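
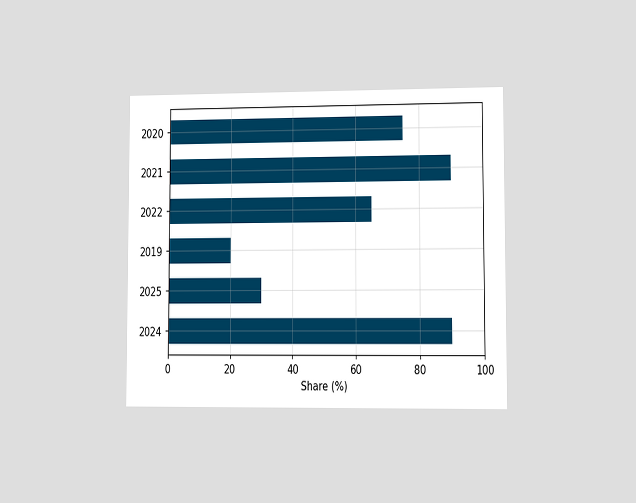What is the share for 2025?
30%

The chart is viewed at a slight angle. Reading along the chart's x-axis, the 2025 bar reaches 30%.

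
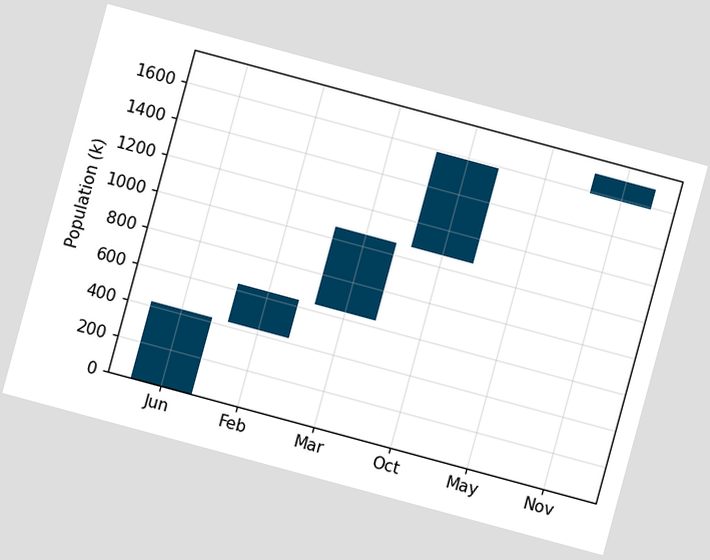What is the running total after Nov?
1696k

The chart is tilted about 15° clockwise. After Nov the running total reaches 1696k.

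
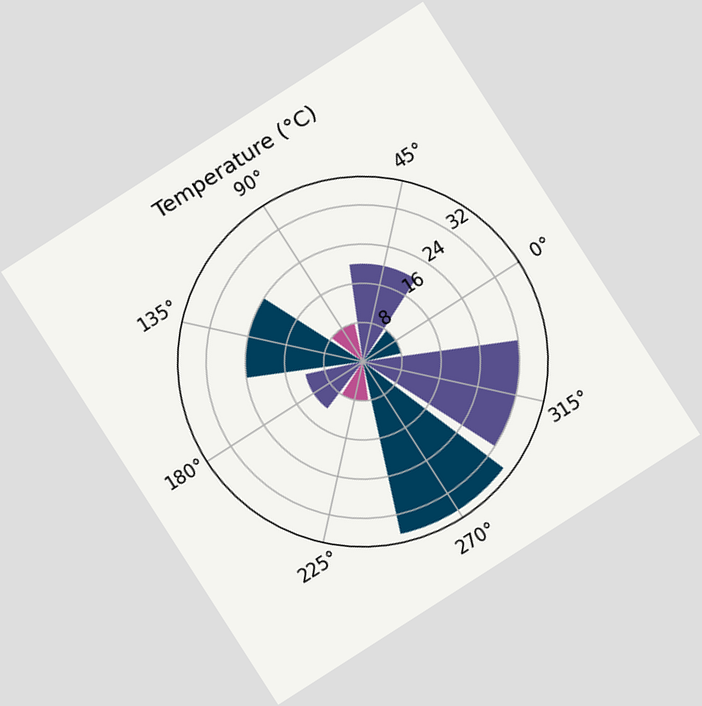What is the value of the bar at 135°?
The chart is tilted about 33° counter-clockwise. The bar at 135° reaches 24°C on the radial axis.

24°C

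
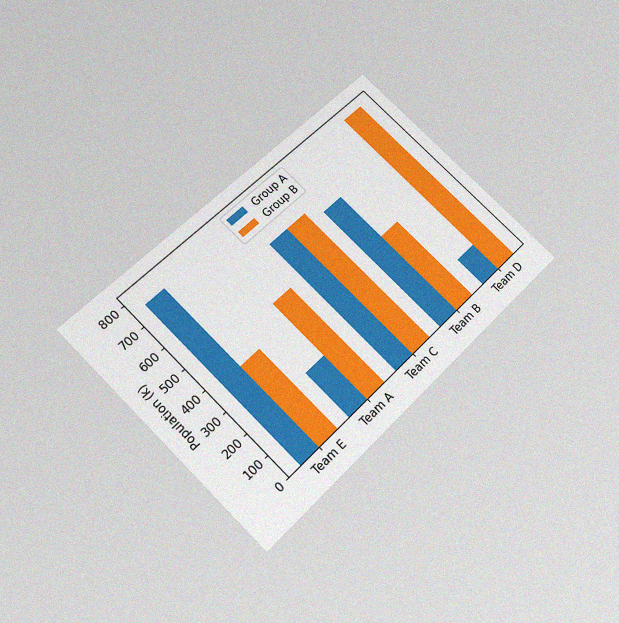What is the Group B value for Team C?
The chart is tilted about 45° counter-clockwise and viewed slightly from below, with some photo noise. The Group B bar at Team C reaches 630k on the y-axis.

630k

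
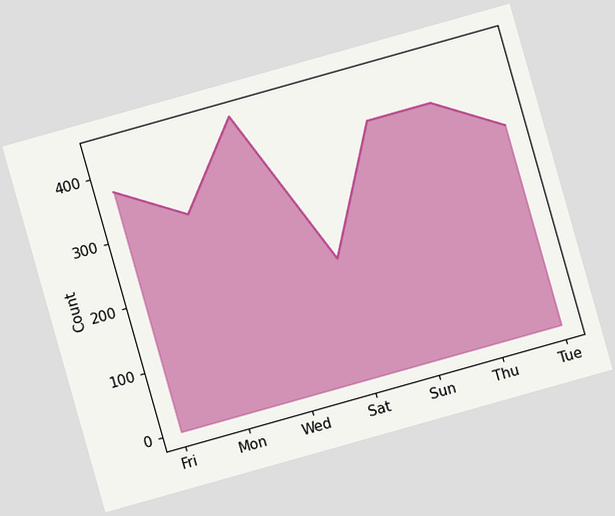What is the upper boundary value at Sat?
The chart is tilted about 16° counter-clockwise. At Sat the upper boundary is at 186.

186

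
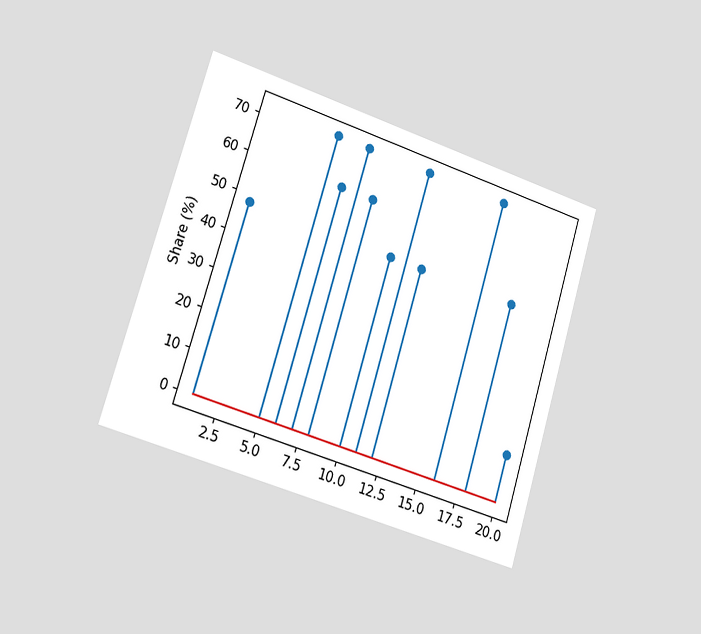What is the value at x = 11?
72%

The chart is tilted about 17° clockwise and viewed slightly from the left. The stem at x=11 reaches 72%.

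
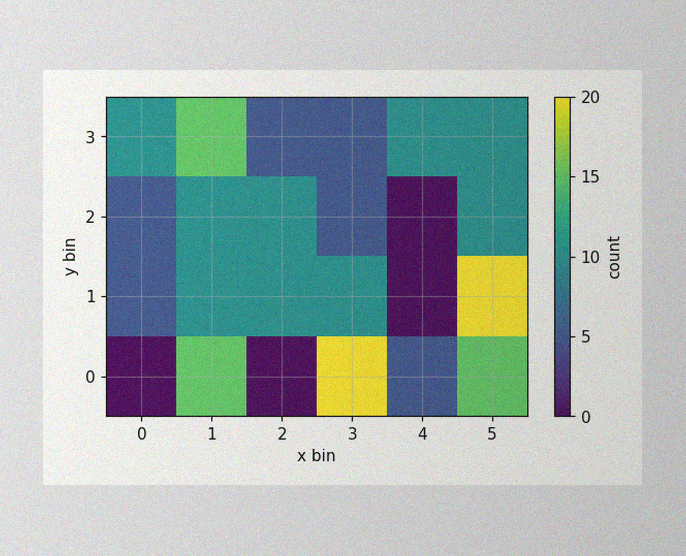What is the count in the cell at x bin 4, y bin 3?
10

The image has some photo noise and uneven lighting. Matching the cell (4, 3) against the colorbar gives 10.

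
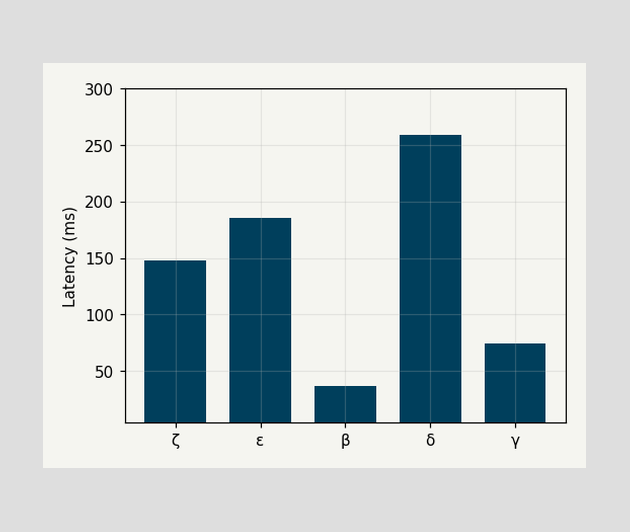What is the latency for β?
37ms

Reading along the chart's y-axis, the β bar reaches 37ms.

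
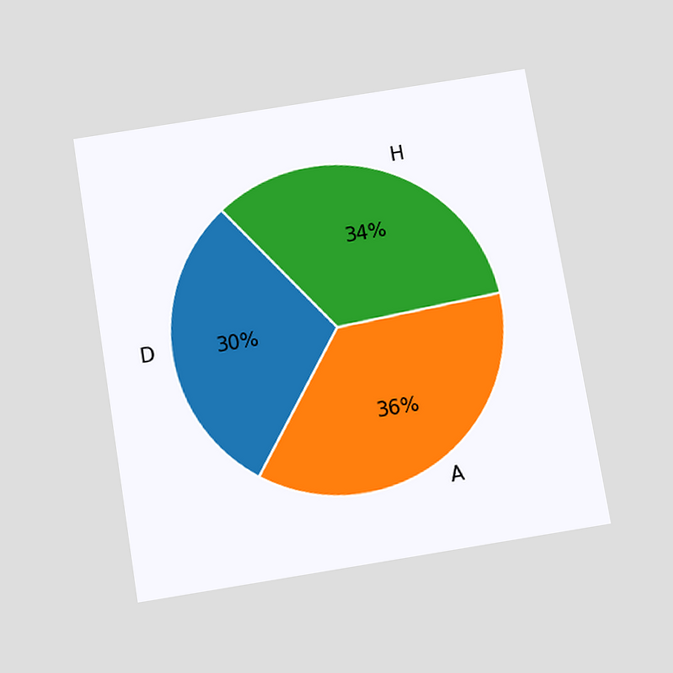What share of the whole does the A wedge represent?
The chart is tilted about 9° counter-clockwise and viewed slightly from below. The A slice takes up 36% of the pie.

36%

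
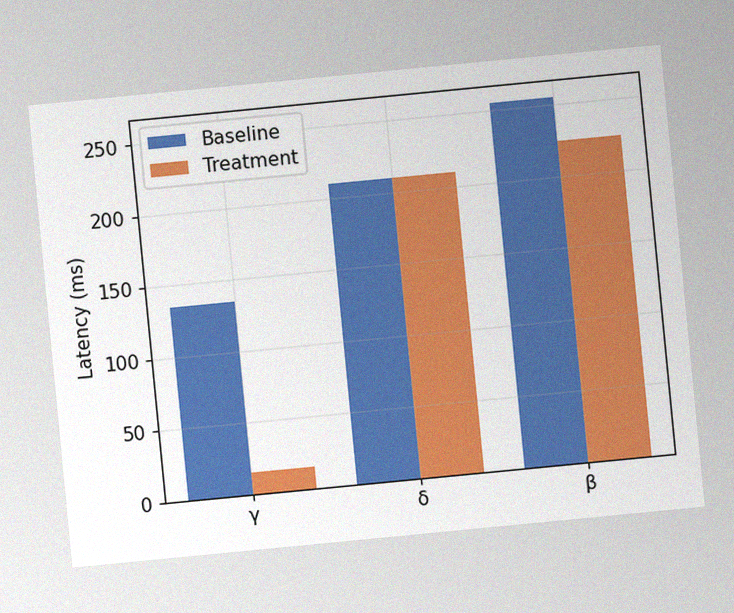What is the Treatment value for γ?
15ms

The chart is tilted about 6° counter-clockwise, with some photo noise. The Treatment bar at γ reaches 15ms on the y-axis.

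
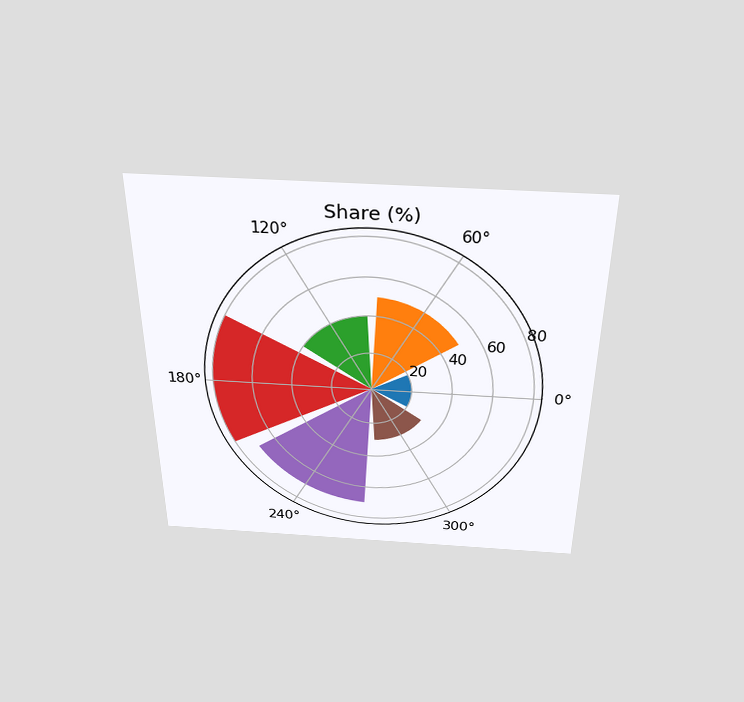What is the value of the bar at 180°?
80%

The chart is viewed slightly from above. The bar at 180° reaches 80% on the radial axis.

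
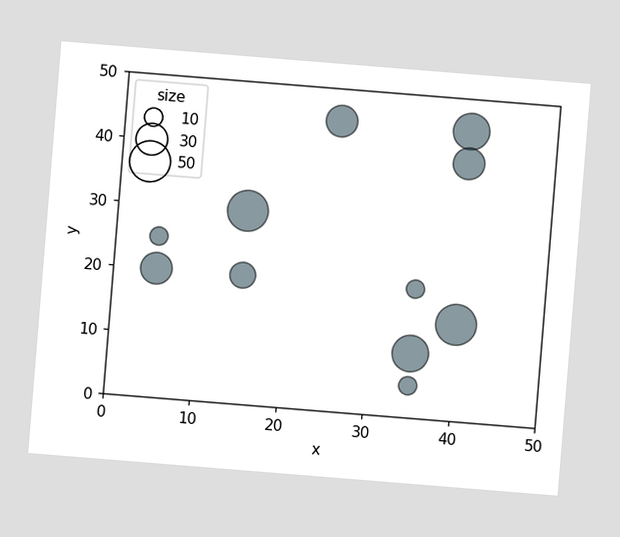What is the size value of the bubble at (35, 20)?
The chart is tilted about 5° clockwise. Matching the bubble at (35, 20) against the size legend gives 10.

10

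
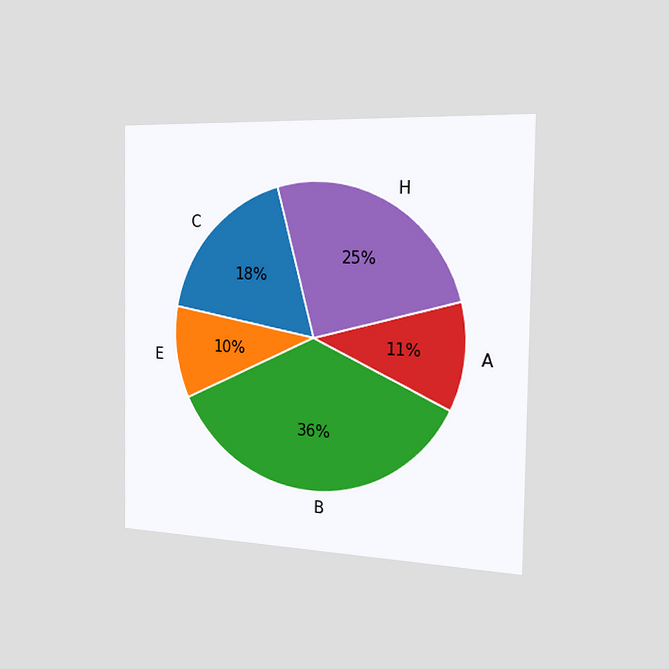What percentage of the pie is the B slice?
The chart is viewed slightly from the right. The B slice takes up 36% of the pie.

36%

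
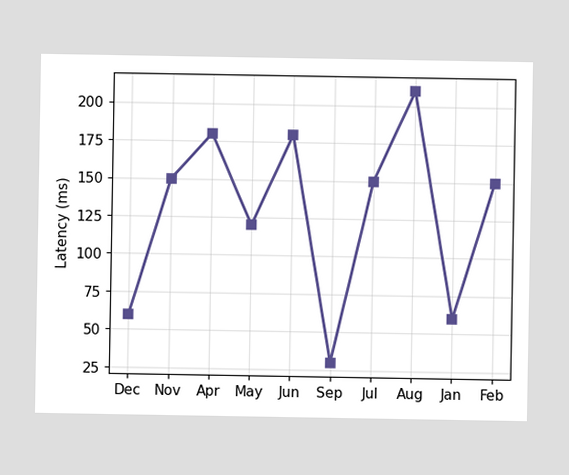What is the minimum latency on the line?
The lowest point is at Sep, and reading across to the y-axis gives 30ms.

30ms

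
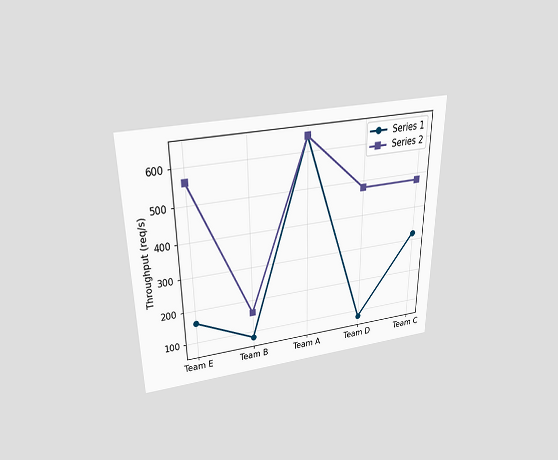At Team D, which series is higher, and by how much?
Series 2, by 400req/s

The chart is viewed slightly from above. At Team D, Series 2 sits above the other line by 400req/s.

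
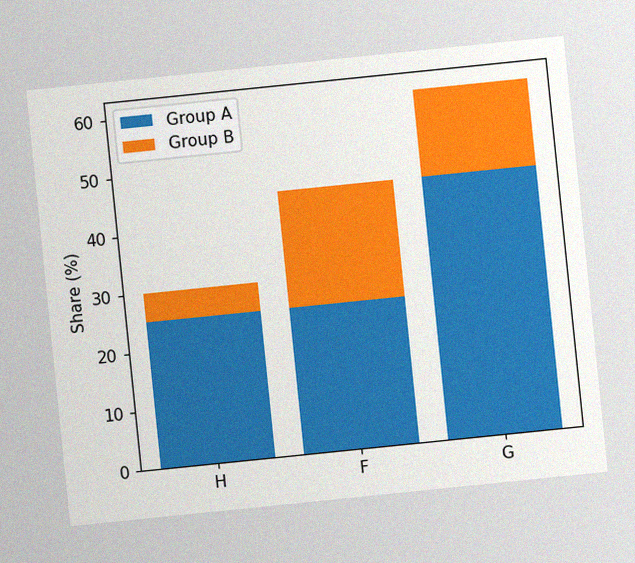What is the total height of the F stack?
45%

The chart is tilted about 6° counter-clockwise, with some photo noise. The F stack's top reaches 45% on the y-axis.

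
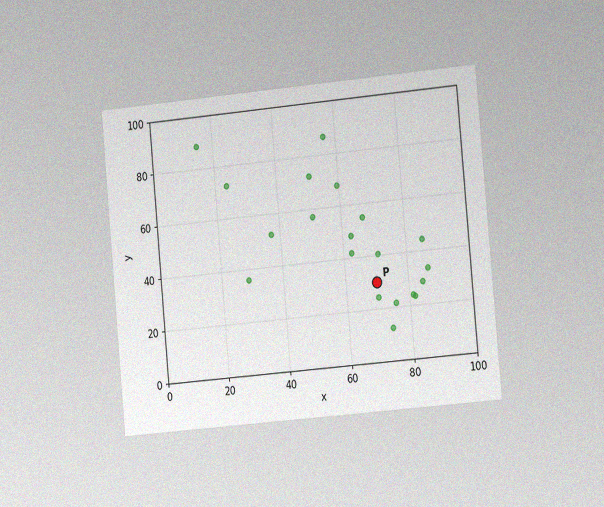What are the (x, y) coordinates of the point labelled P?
The chart is tilted about 5° counter-clockwise and viewed slightly from the right, with some photo noise. Following the gridlines from P to each axis, P sits at (70, 30).

(70, 30)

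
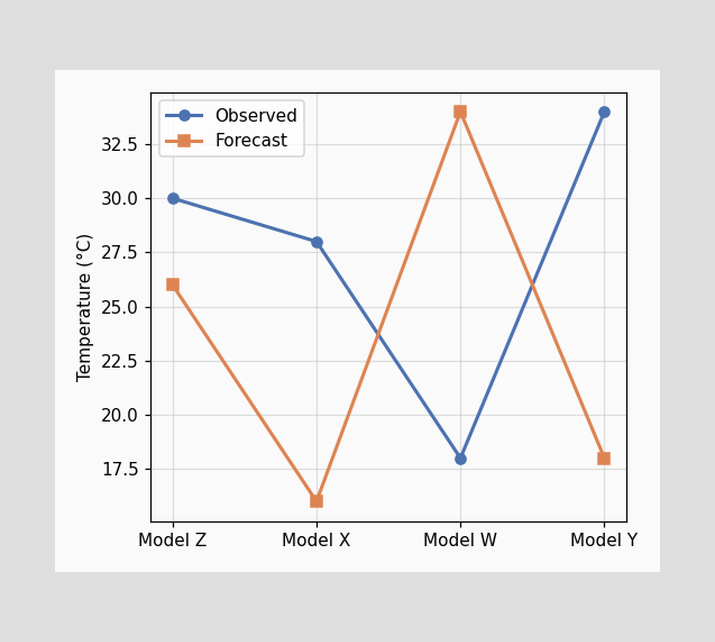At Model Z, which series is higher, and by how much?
Observed, by 4°C

At Model Z, Observed sits above the other line by 4°C.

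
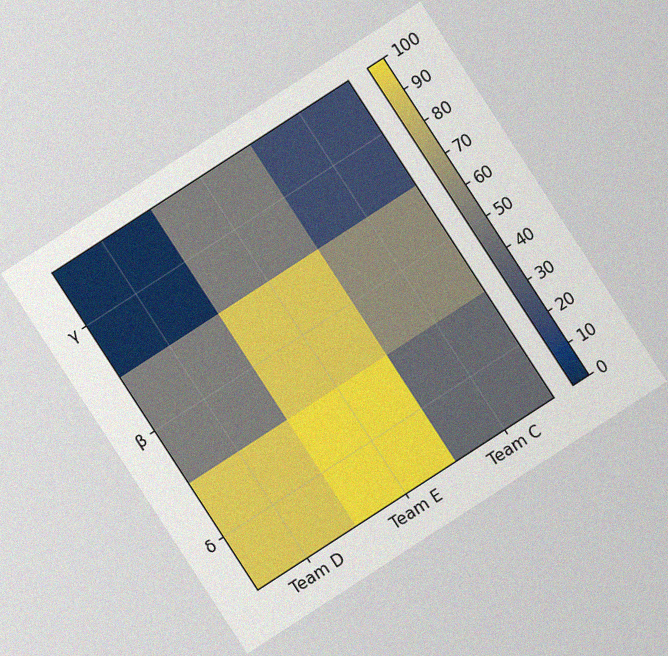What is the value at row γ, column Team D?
0

The chart is tilted about 33° counter-clockwise, with some photo noise. Matching cell (γ, Team D) against the colorbar gives 0.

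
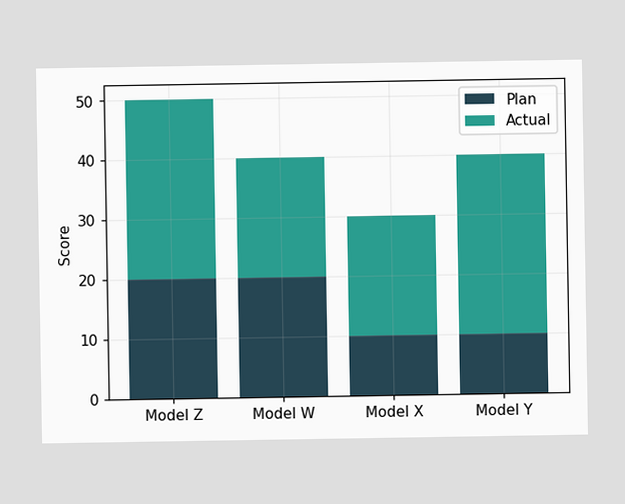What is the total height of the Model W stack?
The Model W stack's top reaches 40 on the y-axis.

40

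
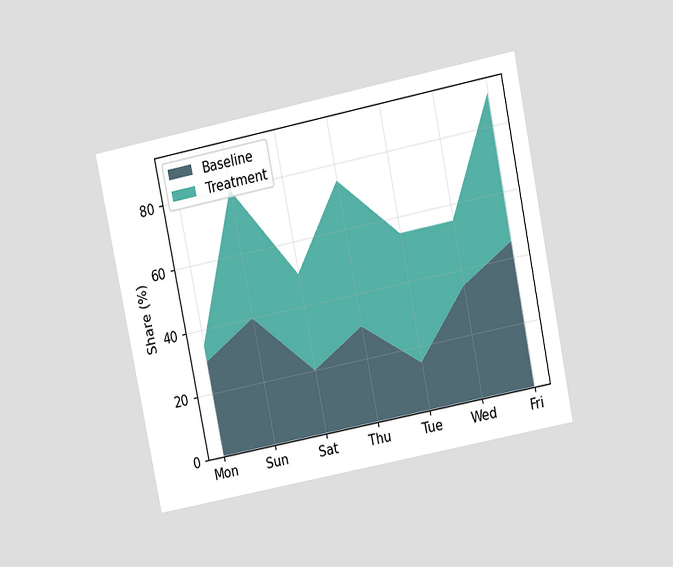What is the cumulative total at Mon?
35%

The chart is tilted about 11° counter-clockwise and viewed at a slight angle. The stacked total at Mon reaches 35%.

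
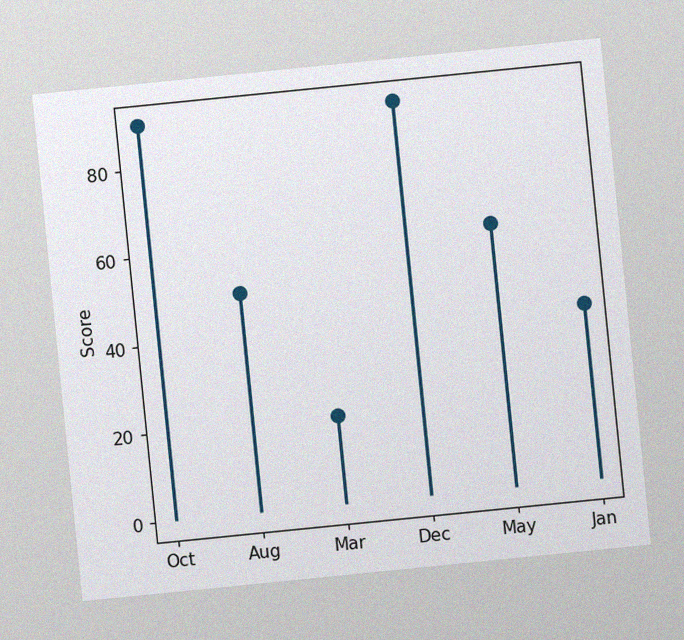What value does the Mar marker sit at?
The chart is tilted about 6° counter-clockwise, with some photo noise. The Mar marker sits at 20.

20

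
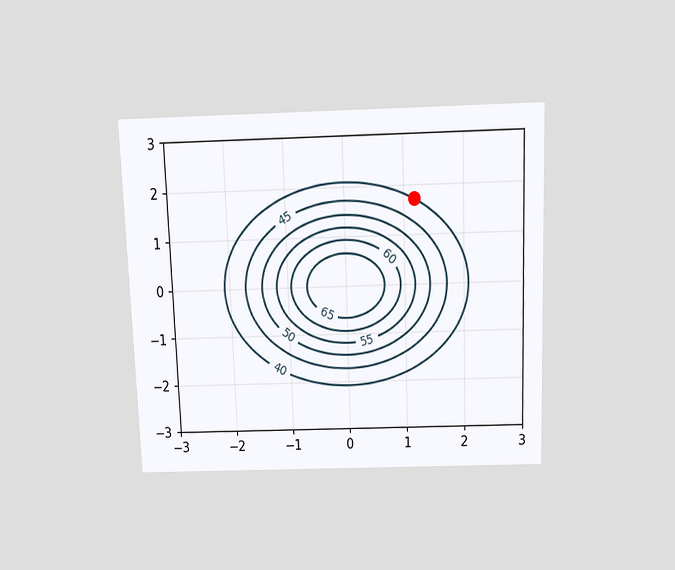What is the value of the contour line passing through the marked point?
40

The chart is tilted about 2° counter-clockwise and viewed slightly from above. The marked point sits on the contour labelled 40.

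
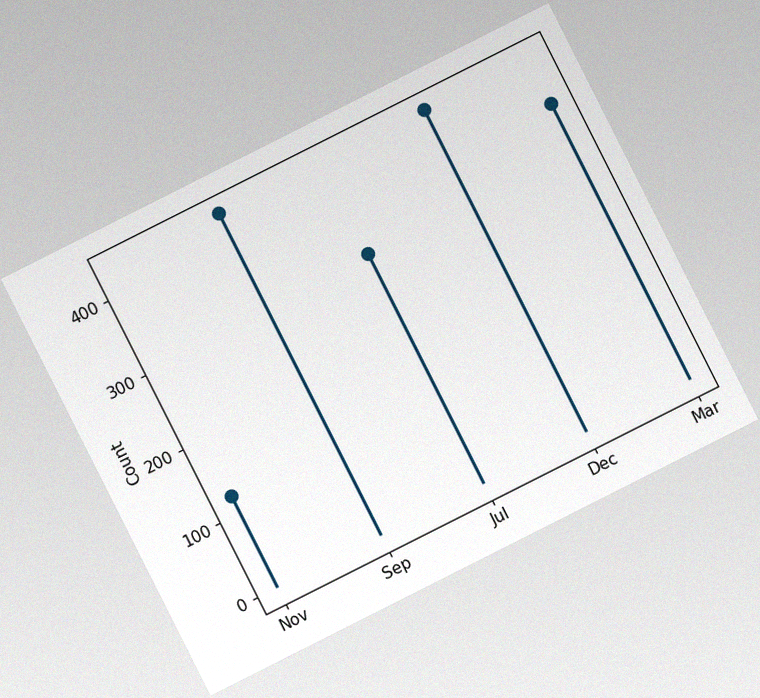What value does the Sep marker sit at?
The chart is tilted about 27° counter-clockwise, with some photo noise. The Sep marker sits at 434.

434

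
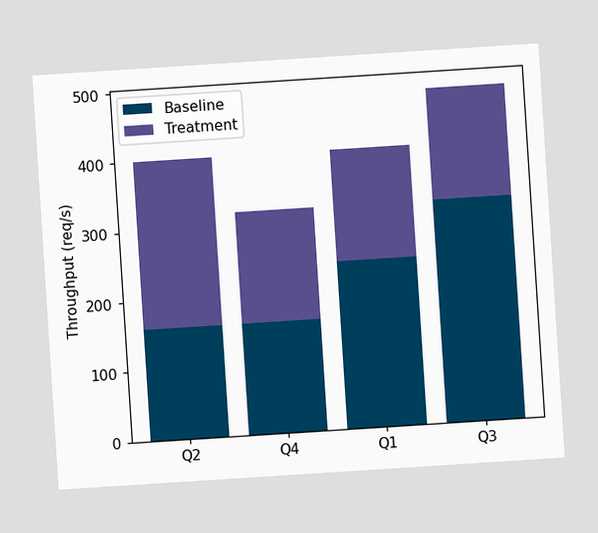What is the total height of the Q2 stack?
The chart is tilted about 4° counter-clockwise. The Q2 stack's top reaches 400req/s on the y-axis.

400req/s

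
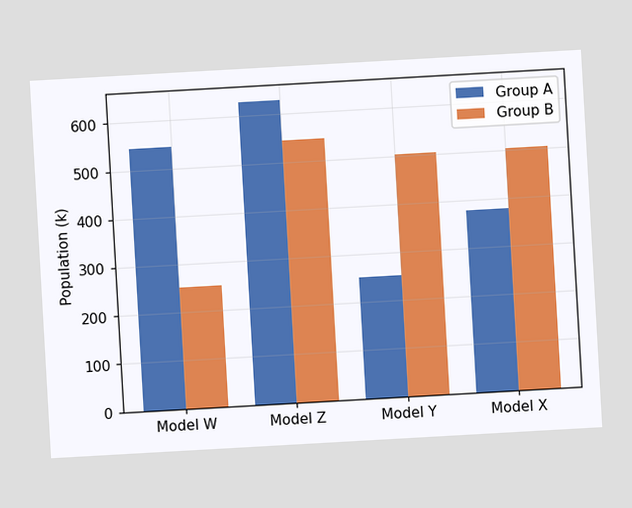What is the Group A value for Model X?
The chart is tilted about 3° counter-clockwise. The Group A bar at Model X reaches 378k on the y-axis.

378k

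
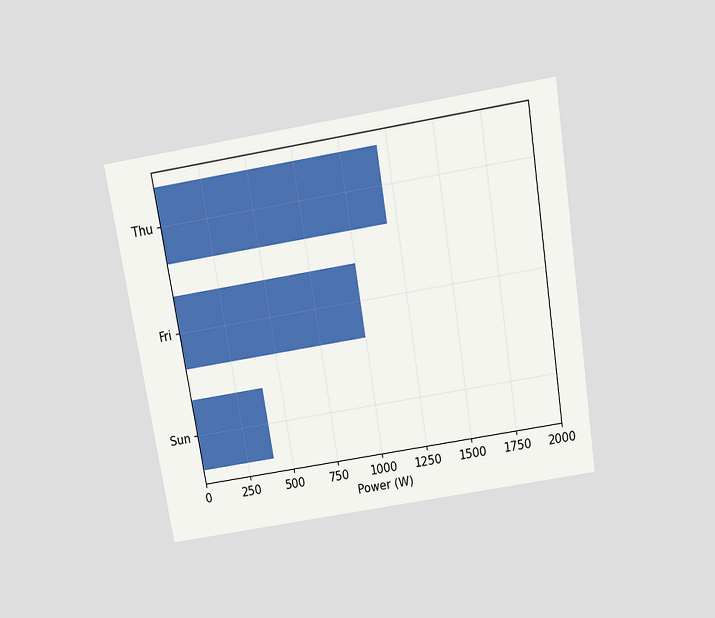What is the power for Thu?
The chart is tilted about 9° counter-clockwise and viewed slightly from above. Reading along the chart's x-axis, the Thu bar reaches 1200W.

1200W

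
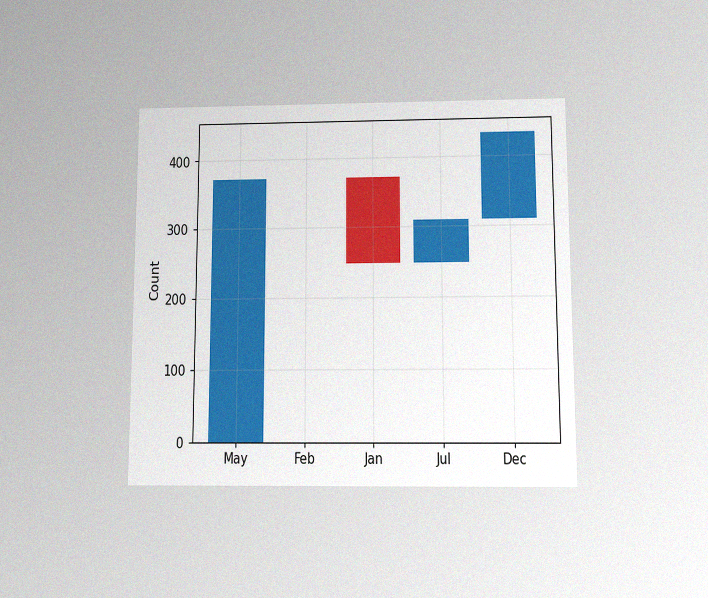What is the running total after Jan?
248

The chart is viewed slightly from below, with some photo noise. After Jan the running total reaches 248.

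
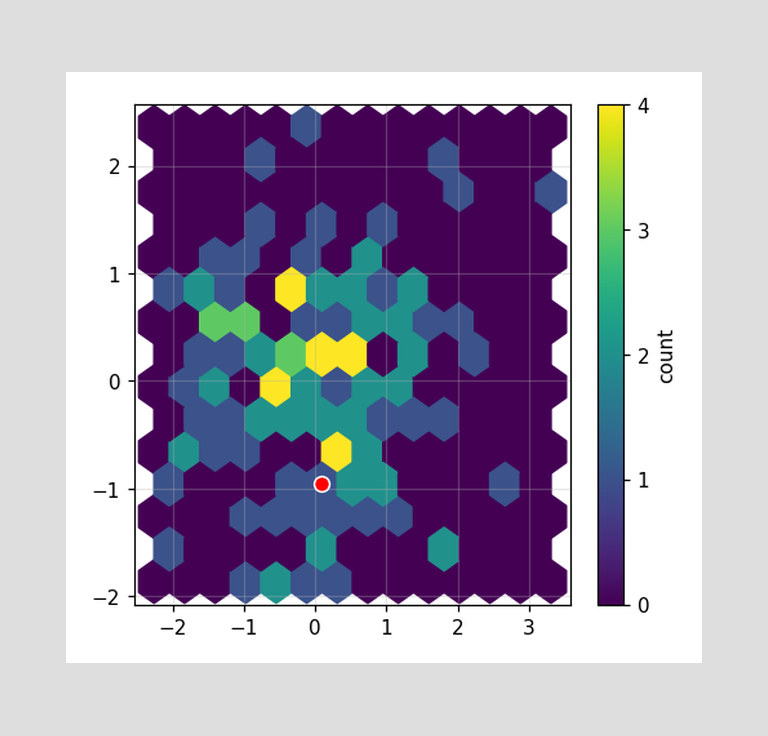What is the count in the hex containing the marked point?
1

The marked hex reads 1 on the colorbar.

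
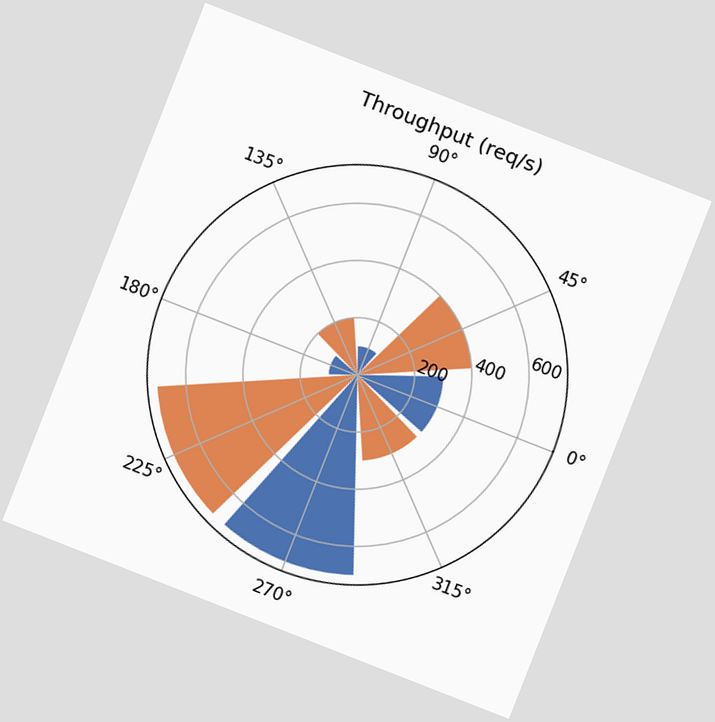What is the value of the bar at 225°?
700req/s

The chart is tilted about 21° clockwise. The bar at 225° reaches 700req/s on the radial axis.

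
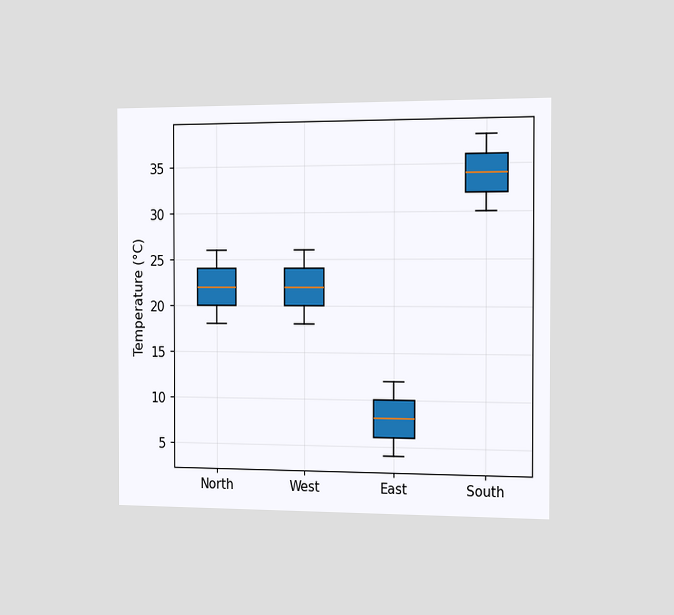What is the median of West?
The chart is viewed slightly from the right. The median line in the West box sits at 22°C.

22°C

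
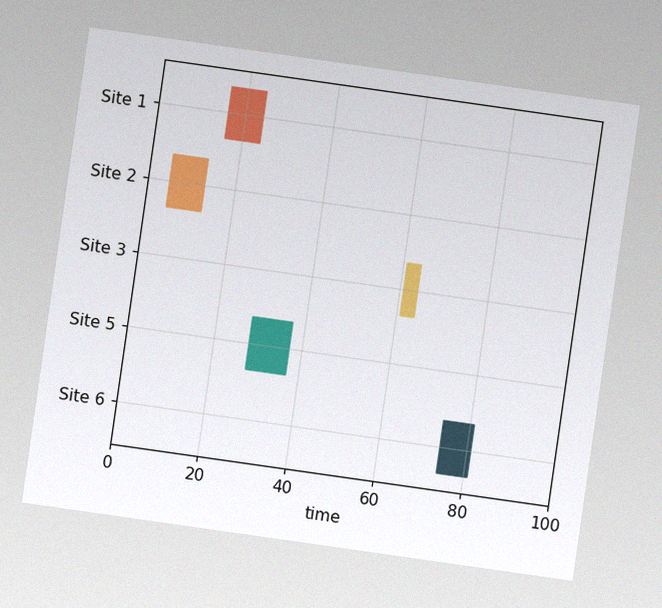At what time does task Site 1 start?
16

The chart is tilted about 8° clockwise, with some photo noise. The Site 1 bar begins at t=16.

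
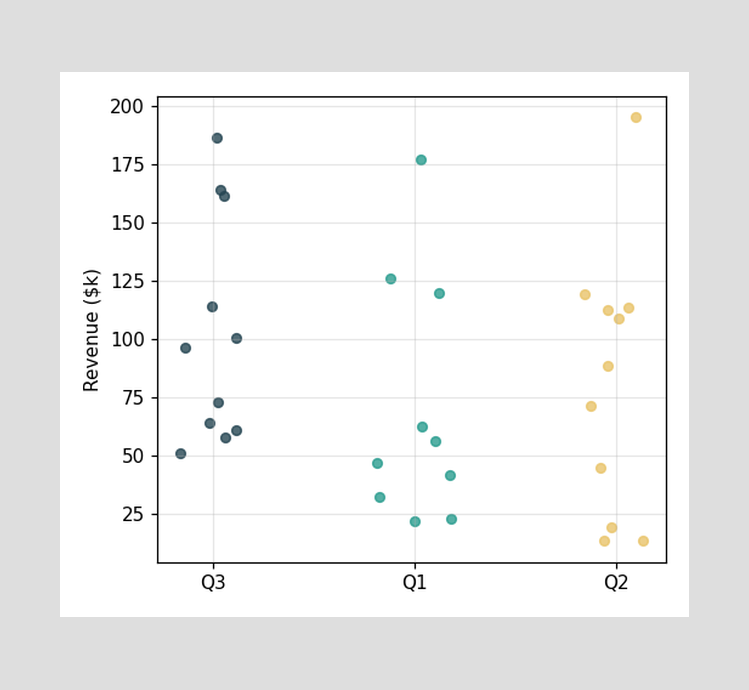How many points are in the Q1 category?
Counting the markers in the Q1 column gives 10.

10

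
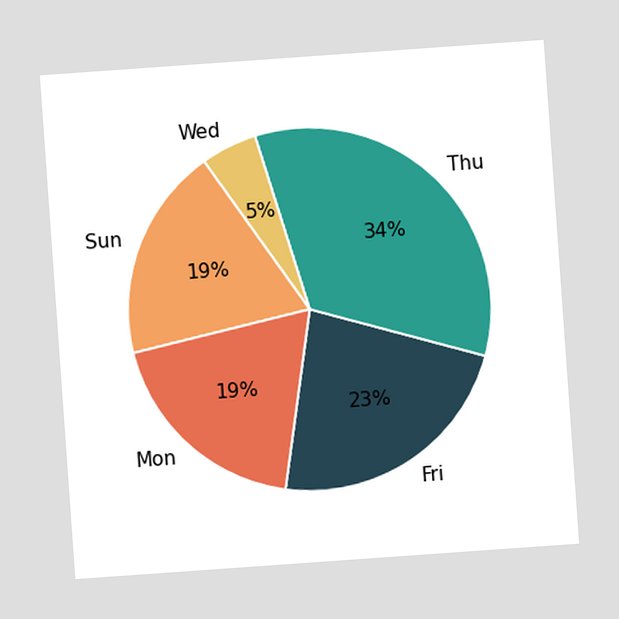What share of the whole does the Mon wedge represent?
The chart is tilted about 4° counter-clockwise. The Mon slice takes up 19% of the pie.

19%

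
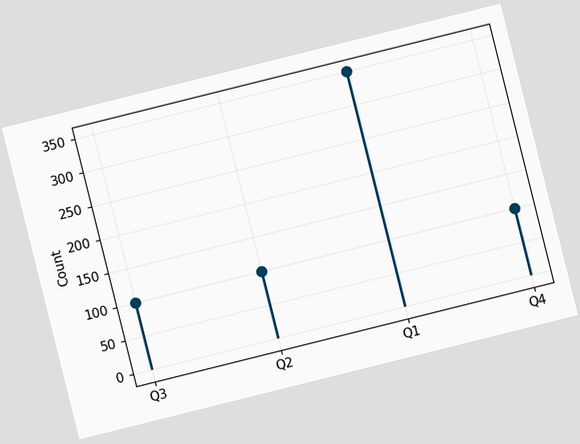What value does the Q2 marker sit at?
The chart is tilted about 14° counter-clockwise. The Q2 marker sits at 100.

100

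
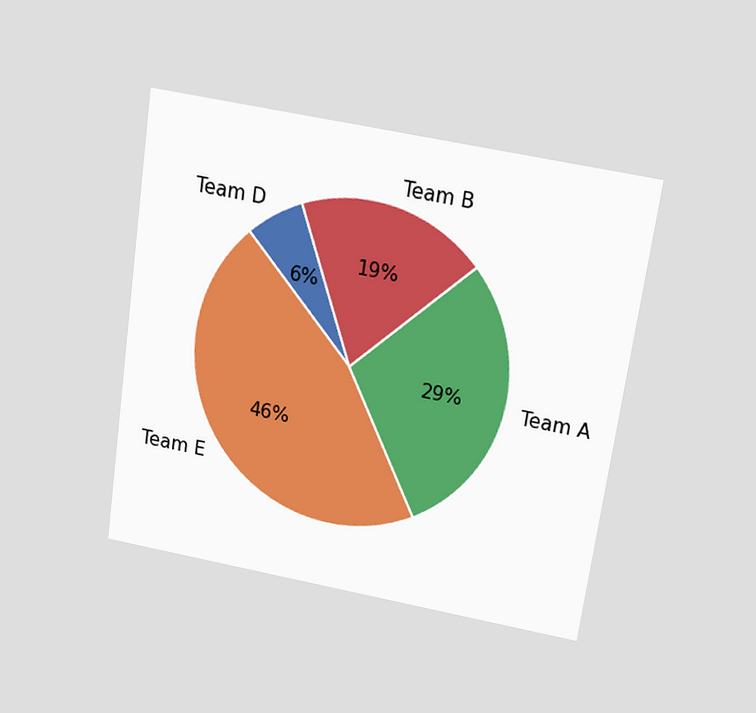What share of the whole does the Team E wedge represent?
46%

The chart is tilted about 8° clockwise and viewed slightly from above. The Team E slice takes up 46% of the pie.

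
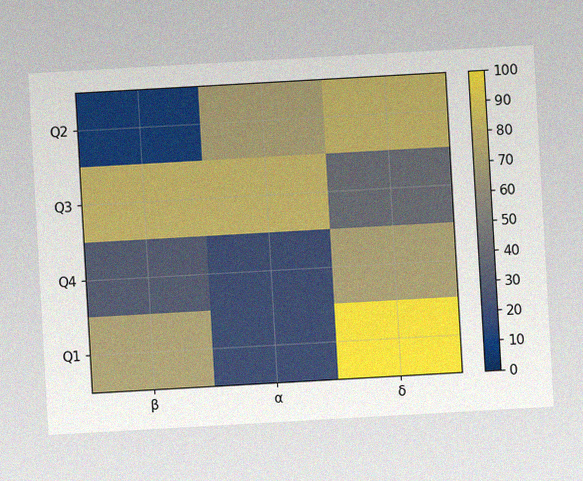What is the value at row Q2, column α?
70

The chart is tilted about 3° counter-clockwise, with some photo noise. Matching cell (Q2, α) against the colorbar gives 70.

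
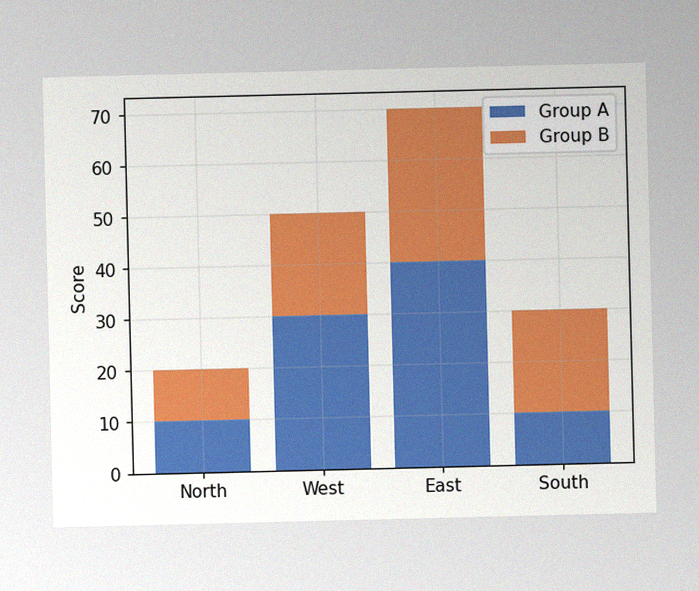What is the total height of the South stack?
The image has some photo noise and uneven lighting. The South stack's top reaches 30 on the y-axis.

30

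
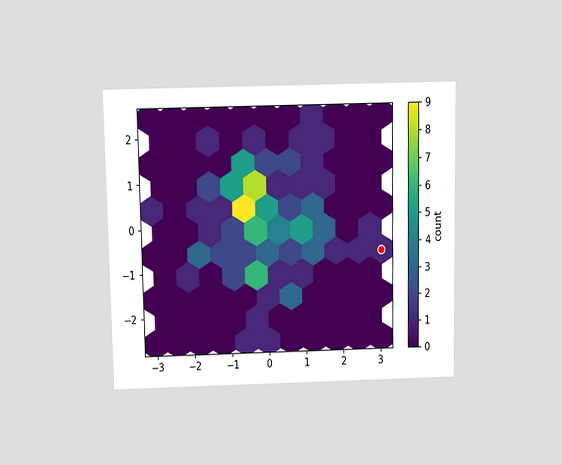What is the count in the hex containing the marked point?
1

The chart is viewed slightly from above. The marked hex reads 1 on the colorbar.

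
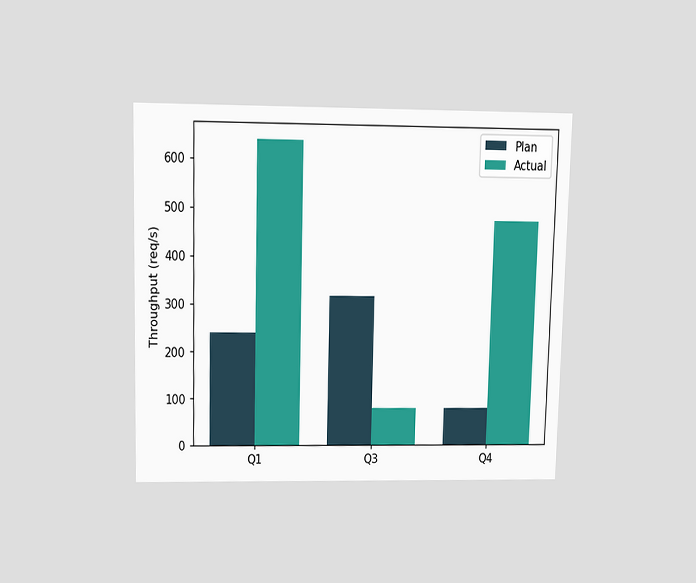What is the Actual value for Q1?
The chart is viewed slightly from above. The Actual bar at Q1 reaches 640req/s on the y-axis.

640req/s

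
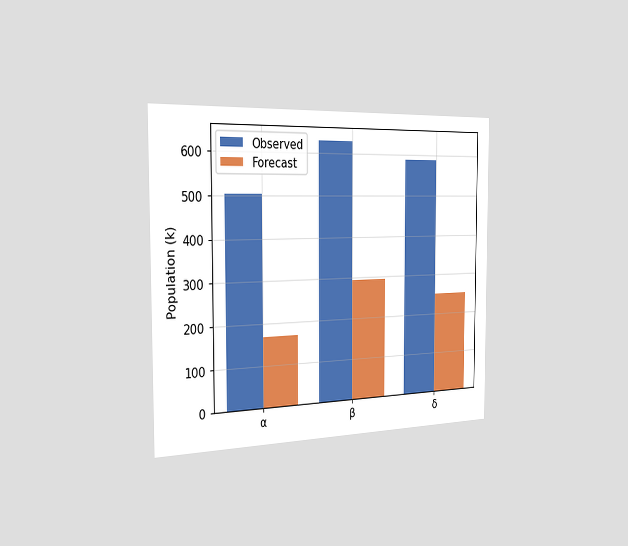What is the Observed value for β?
The chart is viewed slightly from the left. The Observed bar at β reaches 630k on the y-axis.

630k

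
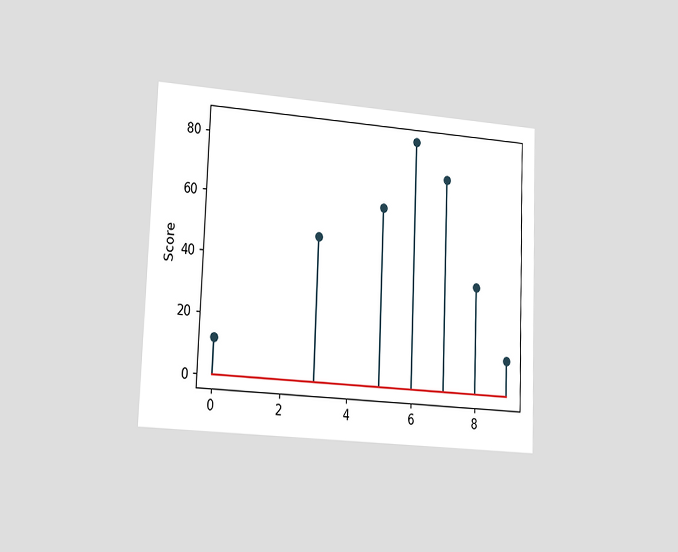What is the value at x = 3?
The chart is tilted about 2° clockwise and viewed slightly from the left. The stem at x=3 reaches 48.

48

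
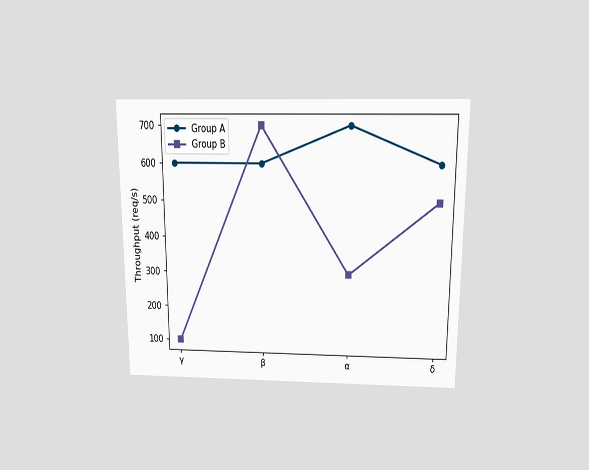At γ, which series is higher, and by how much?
Group A, by 500req/s

The chart is viewed slightly from above. At γ, Group A sits above the other line by 500req/s.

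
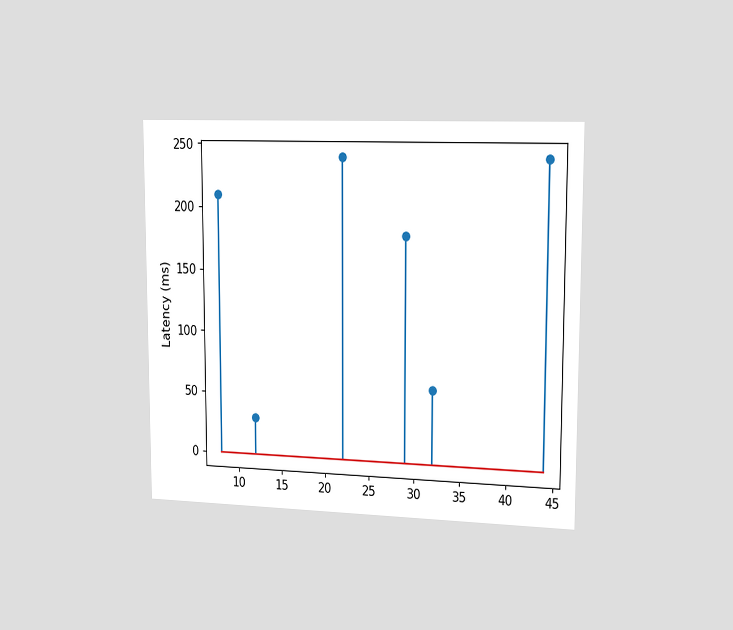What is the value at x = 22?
240ms

The chart is viewed slightly from the right. The stem at x=22 reaches 240ms.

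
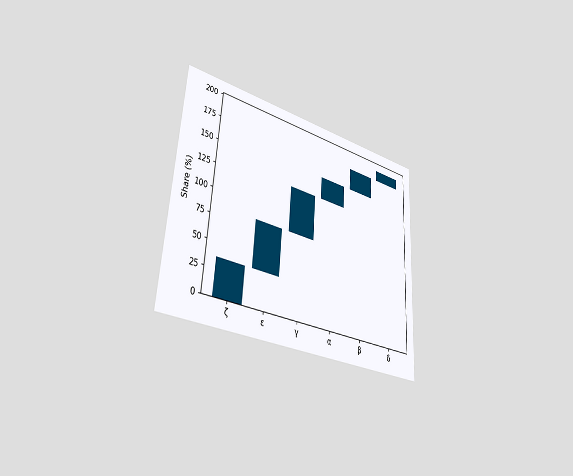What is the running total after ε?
84%

The chart is tilted about 4° clockwise and viewed slightly from the left. After ε the running total reaches 84%.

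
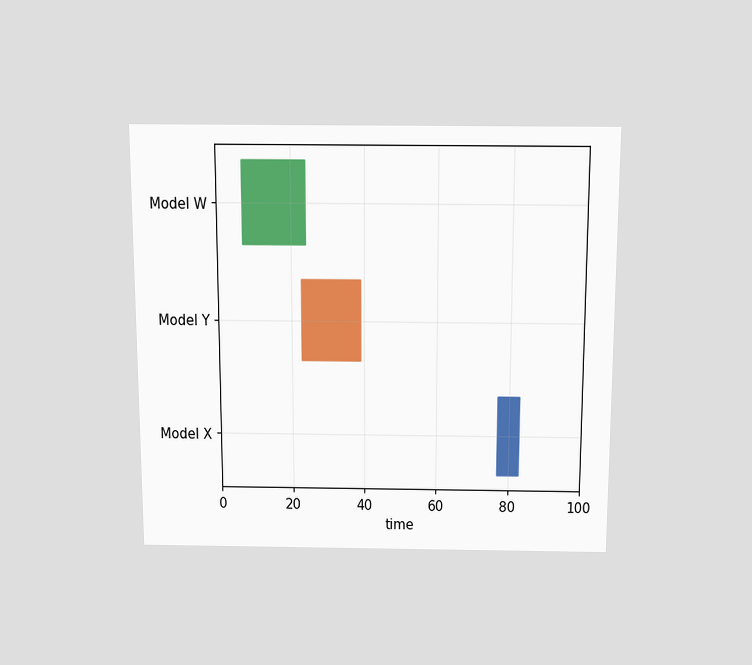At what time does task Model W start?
The chart is viewed slightly from above. The Model W bar begins at t=7.

7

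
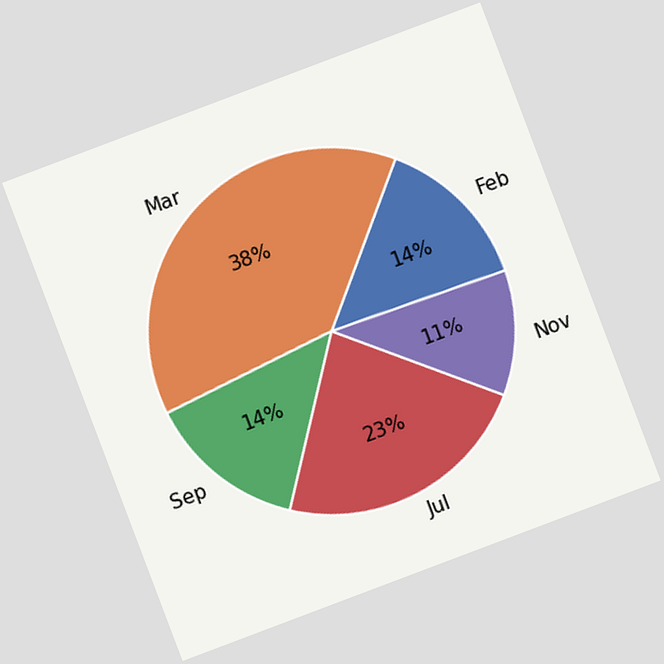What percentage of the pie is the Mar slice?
The chart is tilted about 21° counter-clockwise. The Mar slice takes up 38% of the pie.

38%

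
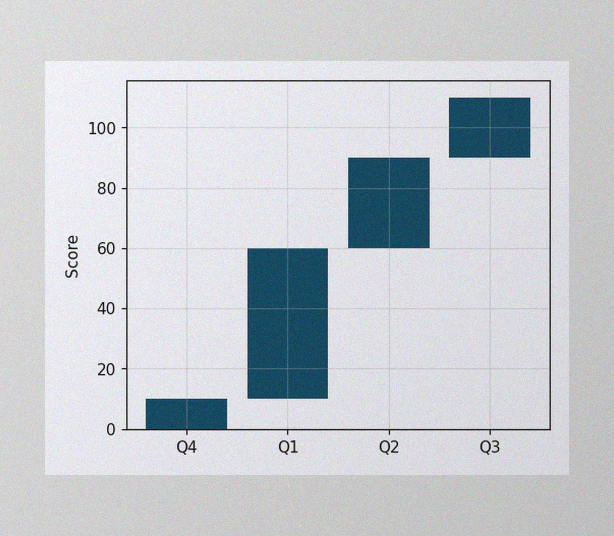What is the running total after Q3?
110

The image has some photo noise and uneven lighting. After Q3 the running total reaches 110.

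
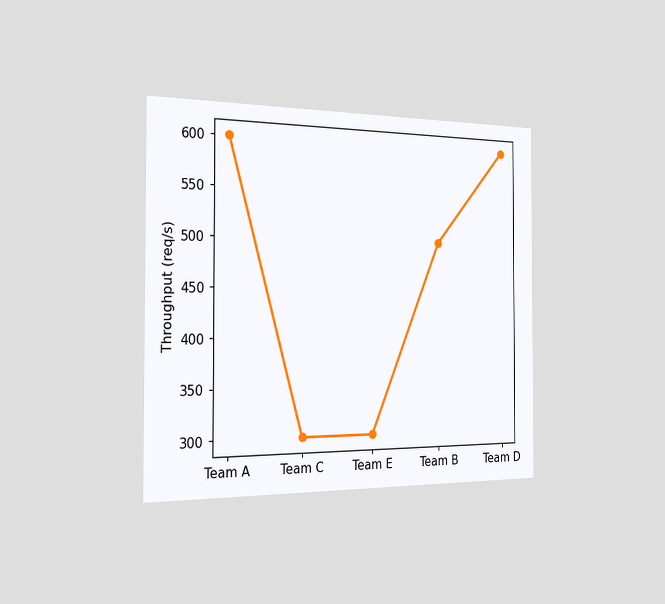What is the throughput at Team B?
The chart is viewed slightly from the left. At Team B, the line is at 500req/s.

500req/s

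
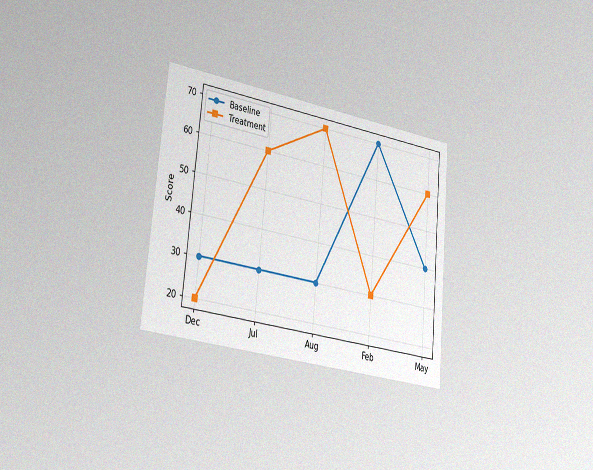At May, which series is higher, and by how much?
The chart is tilted about 5° clockwise and viewed slightly from the left, with some photo noise. At May, Treatment sits above the other line by 20.

Treatment, by 20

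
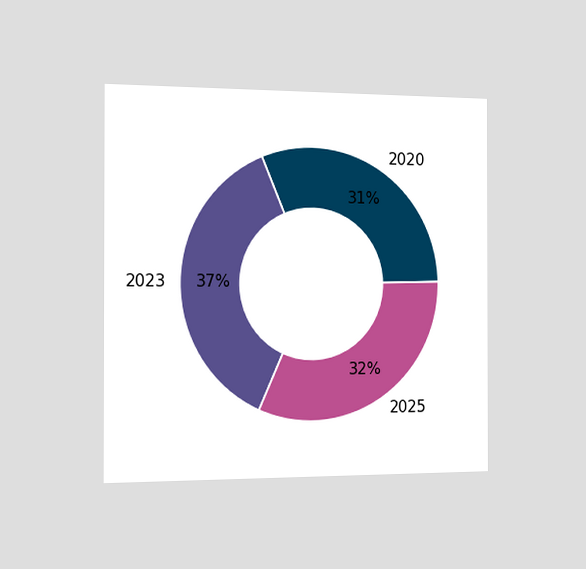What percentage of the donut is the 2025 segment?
The chart is viewed slightly from the left. The 2025 segment takes up 32% of the ring.

32%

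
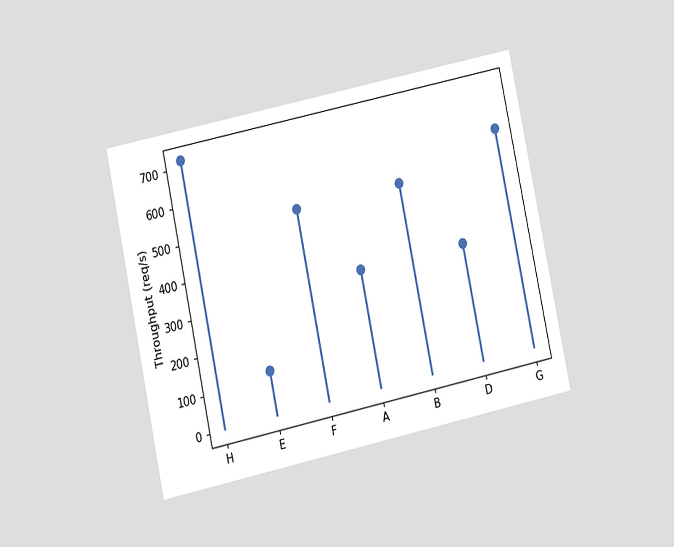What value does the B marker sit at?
520req/s

The chart is tilted about 12° counter-clockwise and viewed at a slight angle. The B marker sits at 520req/s.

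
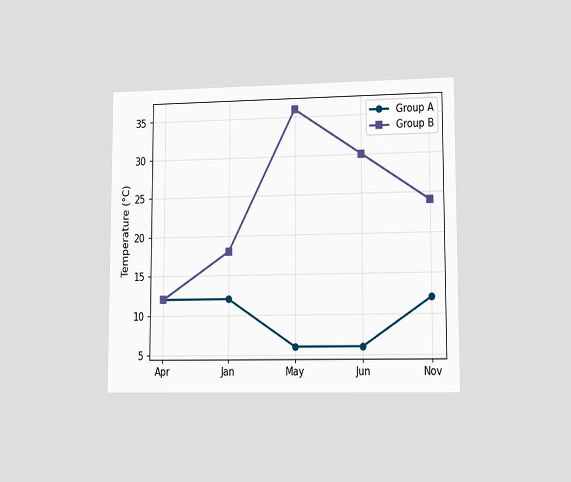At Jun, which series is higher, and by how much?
The chart is viewed at a slight angle. At Jun, Group B sits above the other line by 24°C.

Group B, by 24°C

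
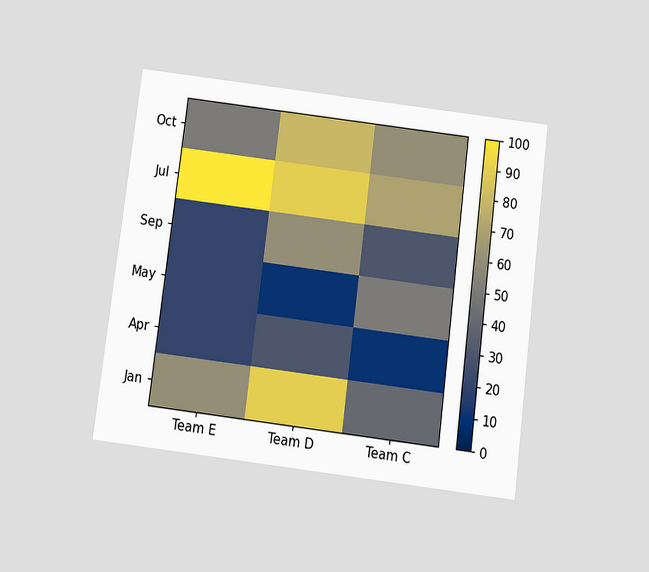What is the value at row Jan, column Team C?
The chart is tilted about 7° clockwise and viewed slightly from below. Matching cell (Jan, Team C) against the colorbar gives 40.

40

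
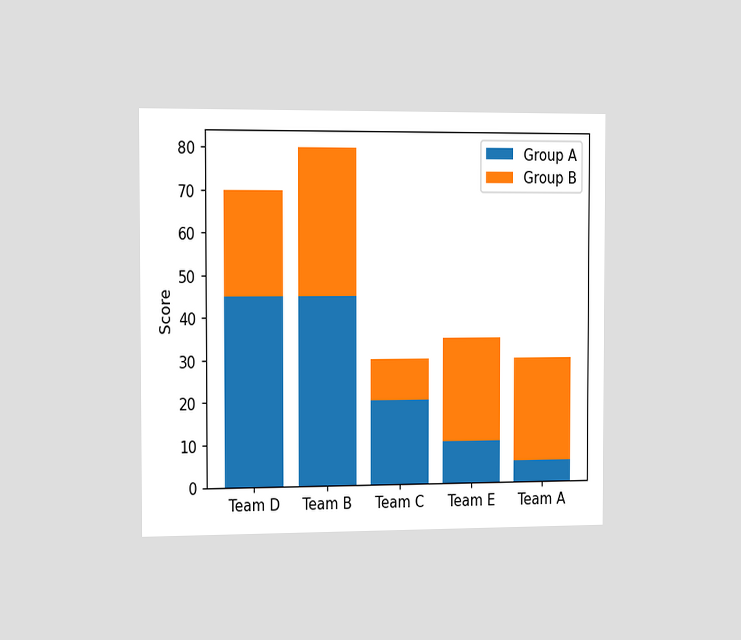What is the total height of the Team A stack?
The chart is viewed slightly from the left. The Team A stack's top reaches 30 on the y-axis.

30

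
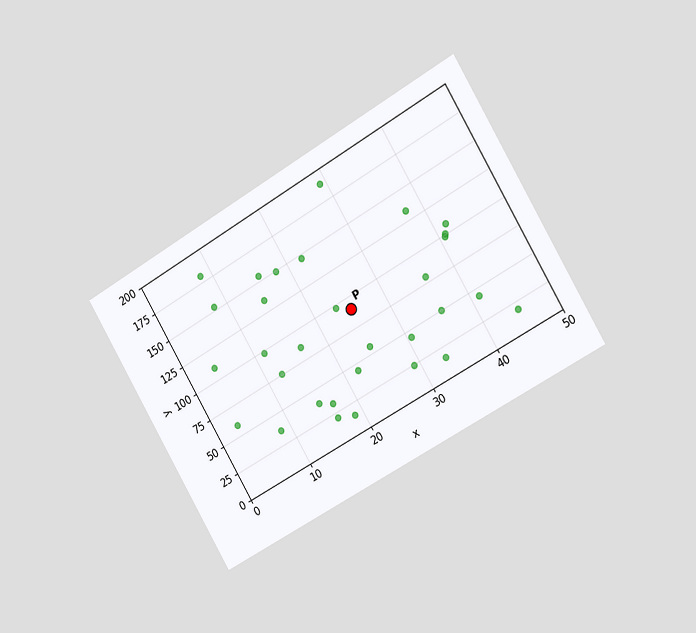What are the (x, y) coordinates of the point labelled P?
(25, 90)

The chart is tilted about 30° counter-clockwise and viewed slightly from the right. Following the gridlines from P to each axis, P sits at (25, 90).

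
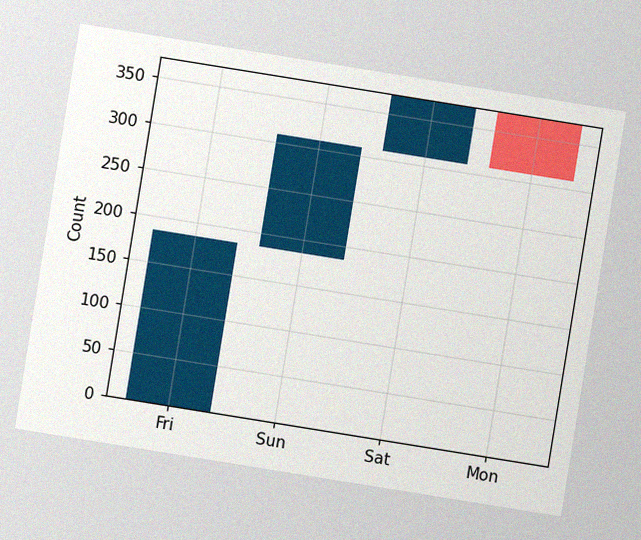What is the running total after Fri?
The chart is tilted about 9° clockwise, with some photo noise. After Fri the running total reaches 186.

186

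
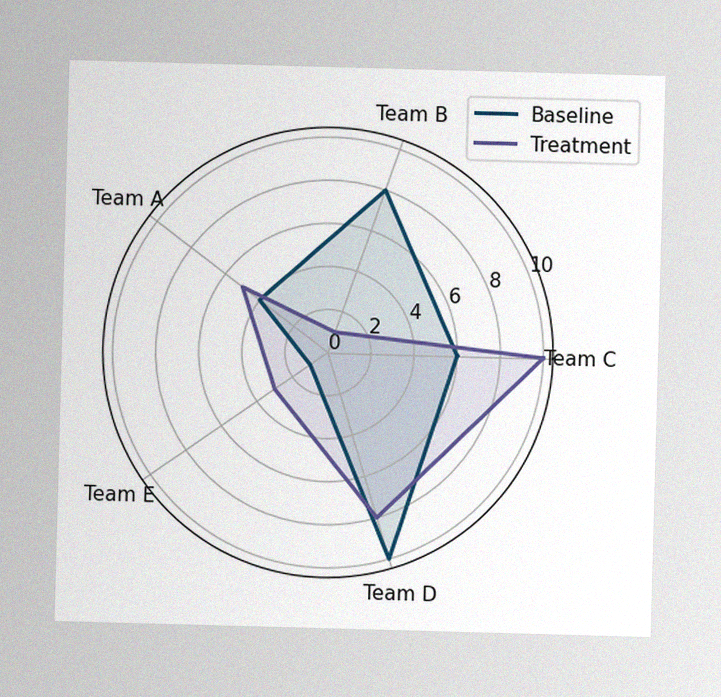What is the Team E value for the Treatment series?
3

The image has some photo noise and uneven lighting. On the Team E axis, Treatment reaches 3.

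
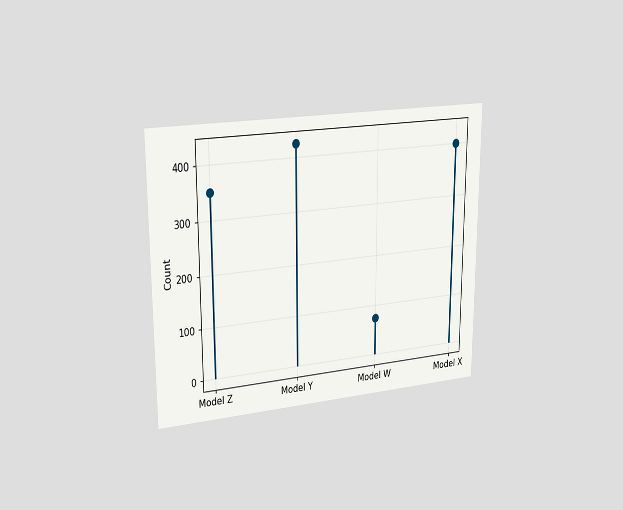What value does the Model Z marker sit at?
350

The chart is viewed slightly from the left. The Model Z marker sits at 350.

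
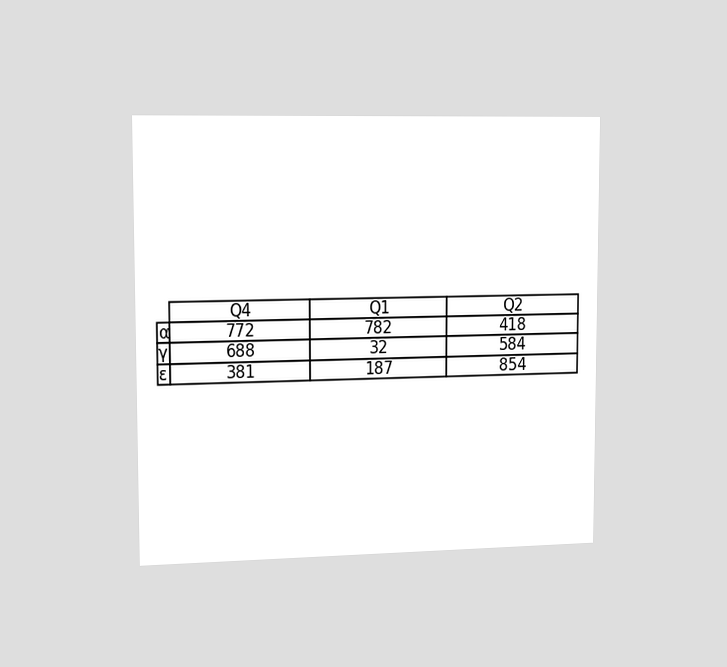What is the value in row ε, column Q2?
The chart is viewed slightly from the left. The (ε, Q2) cell reads 854.

854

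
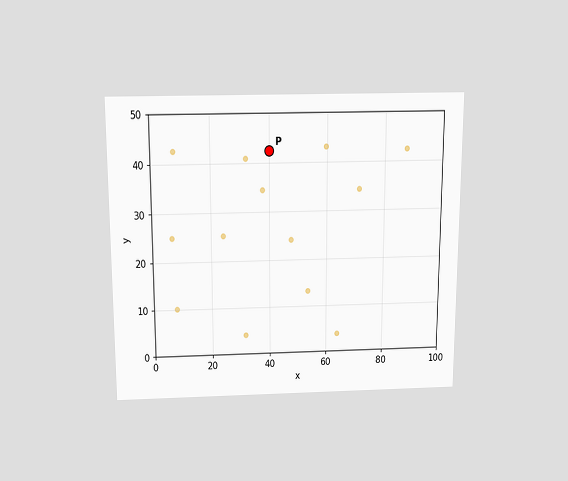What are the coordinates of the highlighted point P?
The chart is viewed slightly from above. Following the gridlines from P to each axis, P sits at (40, 42.5).

(40, 42.5)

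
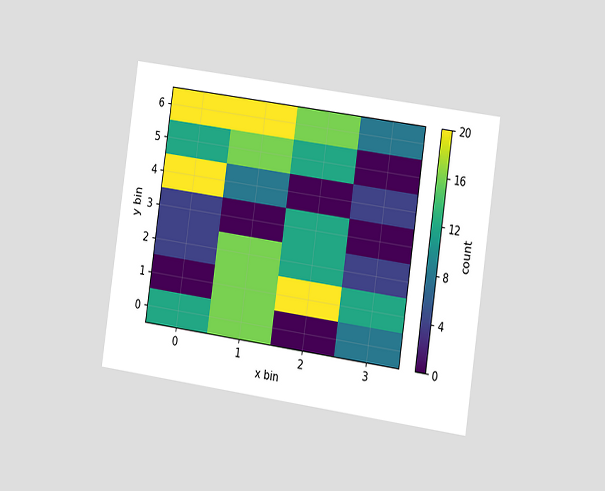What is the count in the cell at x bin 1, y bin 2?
The chart is tilted about 8° clockwise and viewed at a slight angle. Matching the cell (1, 2) against the colorbar gives 16.

16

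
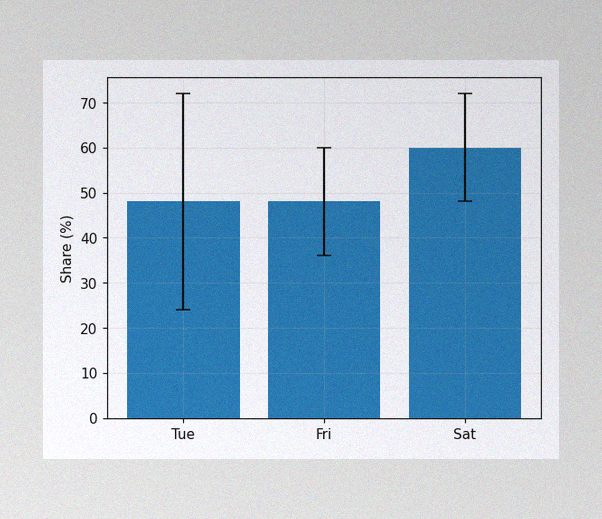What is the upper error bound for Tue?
72%

The image has some photo noise and uneven lighting. The Tue bar's upper whisker reaches 72%.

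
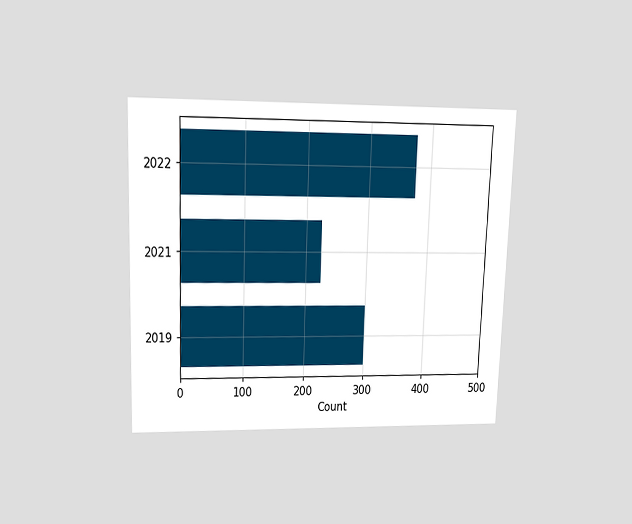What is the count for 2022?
375

The chart is viewed slightly from above. Reading along the chart's x-axis, the 2022 bar reaches 375.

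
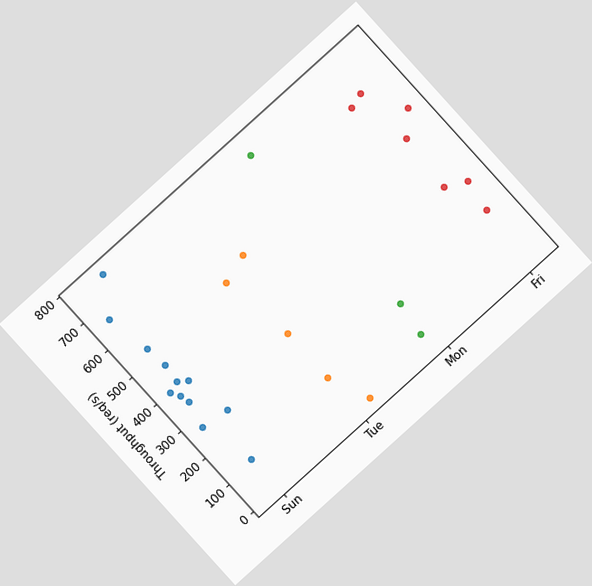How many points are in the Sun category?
The chart is tilted about 42° counter-clockwise. Counting the markers in the Sun column gives 12.

12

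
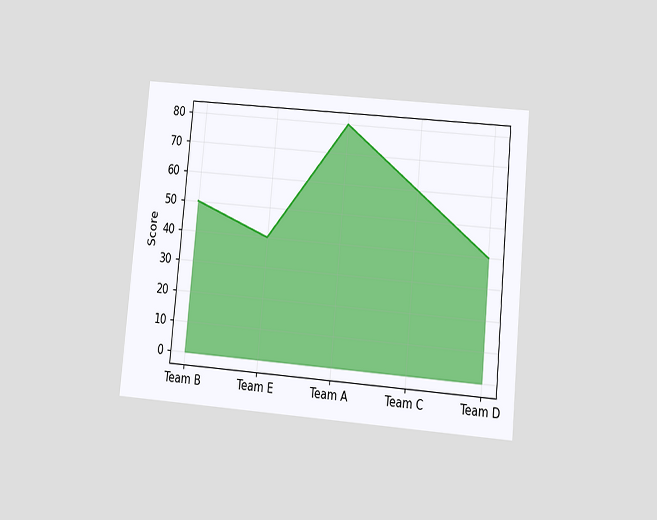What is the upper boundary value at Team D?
The chart is tilted about 5° clockwise and viewed slightly from below. At Team D the upper boundary is at 40.

40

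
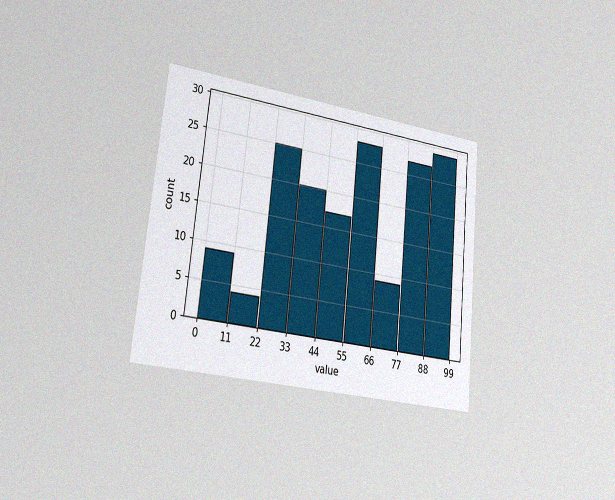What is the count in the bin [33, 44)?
The chart is tilted about 6° clockwise and viewed slightly from the left, with some photo noise. The [33, 44) bin has height 20.

20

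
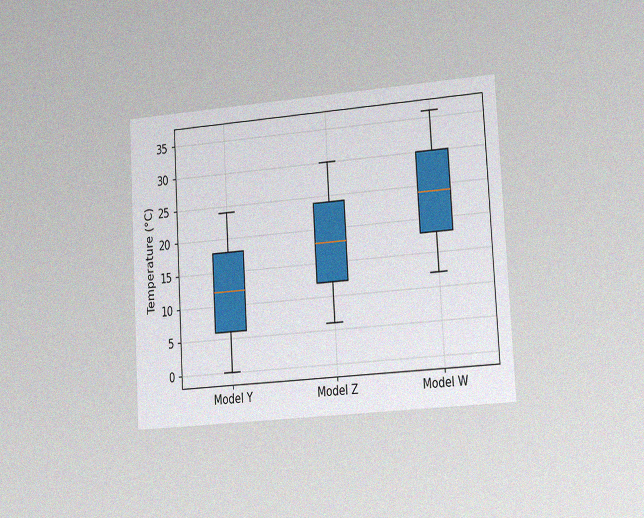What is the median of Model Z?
The chart is tilted about 3° counter-clockwise and viewed slightly from the right, with some photo noise. The median line in the Model Z box sits at 18°C.

18°C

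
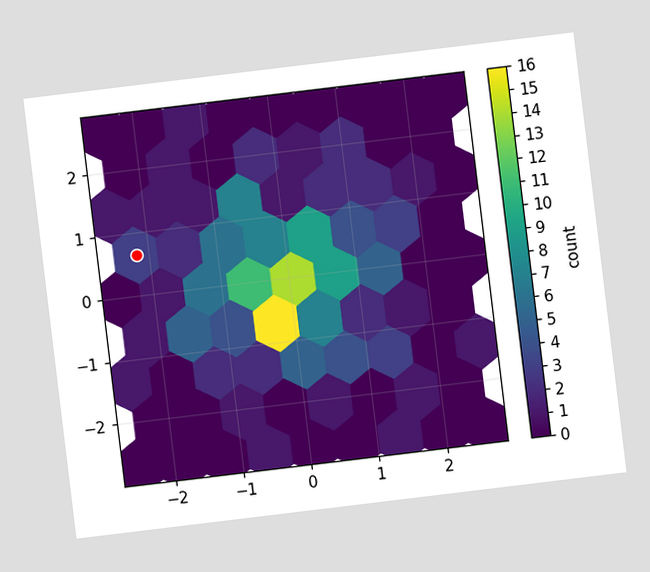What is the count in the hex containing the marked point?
The chart is tilted about 7° counter-clockwise. The marked hex reads 3 on the colorbar.

3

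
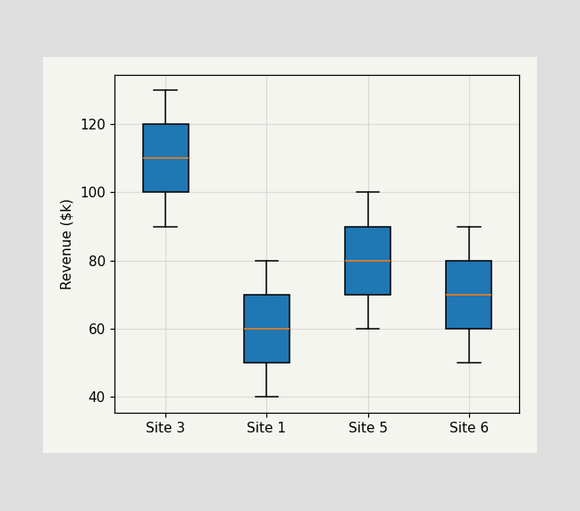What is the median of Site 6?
$70k

The median line in the Site 6 box sits at $70k.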